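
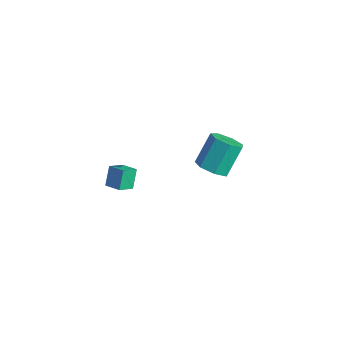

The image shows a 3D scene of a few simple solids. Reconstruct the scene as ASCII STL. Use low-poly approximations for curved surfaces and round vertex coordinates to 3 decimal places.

solid 
facet normal 0.111 -0.633 -0.766
outer loop
vertex 3.748 3.707 -2.324
vertex 3.317 3.095 -1.88
vertex 2.999 3.696 -2.423
endloop
endfacet
facet normal 0.072 0.773 -0.630
outer loop
vertex 3.748 3.707 -2.324
vertex 2.999 3.696 -2.423
vertex 3.554 4.816 -0.985
endloop
endfacet
facet normal 0.072 0.773 -0.630
outer loop
vertex 3.554 4.816 -0.985
vertex 2.999 3.696 -2.423
vertex 2.806 4.805 -1.084
endloop
endfacet
facet normal -0.111 0.635 0.765
outer loop
vertex 3.554 4.816 -0.985
vertex 2.806 4.805 -1.084
vertex 3.123 4.205 -0.54
endloop
endfacet
facet normal 0.110 -0.634 -0.766
outer loop
vertex 2.999 3.696 -2.423
vertex 3.317 3.095 -1.88
vertex 2.49 3.233 -2.113
endloop
endfacet
facet normal -0.730 0.471 -0.495
outer loop
vertex 2.999 3.696 -2.423
vertex 2.49 3.233 -2.113
vertex 2.806 4.805 -1.084
endloop
endfacet
facet normal -0.730 0.471 -0.495
outer loop
vertex 2.806 4.805 -1.084
vertex 2.49 3.233 -2.113
vertex 2.297 4.342 -0.774
endloop
endfacet
facet normal -0.111 0.635 0.765
outer loop
vertex 2.806 4.805 -1.084
vertex 2.297 4.342 -0.774
vertex 3.123 4.205 -0.54
endloop
endfacet
facet normal 0.110 -0.634 -0.765
outer loop
vertex 2.49 3.233 -2.113
vertex 3.317 3.095 -1.88
vertex 2.603 2.666 -1.627
endloop
endfacet
facet normal -0.983 -0.186 0.012
outer loop
vertex 2.49 3.233 -2.113
vertex 2.603 2.666 -1.627
vertex 2.297 4.342 -0.774
endloop
endfacet
facet normal -0.983 -0.186 0.012
outer loop
vertex 2.297 4.342 -0.774
vertex 2.603 2.666 -1.627
vertex 2.41 3.776 -0.288
endloop
endfacet
facet normal -0.111 0.634 0.765
outer loop
vertex 2.297 4.342 -0.774
vertex 2.41 3.776 -0.288
vertex 3.123 4.205 -0.54
endloop
endfacet
facet normal 0.110 -0.634 -0.765
outer loop
vertex 2.603 2.666 -1.627
vertex 3.317 3.095 -1.88
vertex 3.254 2.423 -1.332
endloop
endfacet
facet normal -0.494 -0.703 0.512
outer loop
vertex 2.603 2.666 -1.627
vertex 3.254 2.423 -1.332
vertex 2.41 3.776 -0.288
endloop
endfacet
facet normal -0.496 -0.703 0.510
outer loop
vertex 2.41 3.776 -0.288
vertex 3.254 2.423 -1.332
vertex 3.06 3.532 0.008
endloop
endfacet
facet normal -0.111 0.634 0.766
outer loop
vertex 2.41 3.776 -0.288
vertex 3.06 3.532 0.008
vertex 3.123 4.205 -0.54
endloop
endfacet
facet normal 0.111 -0.634 -0.765
outer loop
vertex 3.254 2.423 -1.332
vertex 3.317 3.095 -1.88
vertex 3.952 2.686 -1.449
endloop
endfacet
facet normal 0.365 -0.691 0.624
outer loop
vertex 3.254 2.423 -1.332
vertex 3.952 2.686 -1.449
vertex 3.06 3.532 0.008
endloop
endfacet
facet normal 0.365 -0.691 0.624
outer loop
vertex 3.06 3.532 0.008
vertex 3.952 2.686 -1.449
vertex 3.758 3.795 -0.109
endloop
endfacet
facet normal -0.110 0.634 0.766
outer loop
vertex 3.06 3.532 0.008
vertex 3.758 3.795 -0.109
vertex 3.123 4.205 -0.54
endloop
endfacet
facet normal 0.111 -0.634 -0.765
outer loop
vertex 3.952 2.686 -1.449
vertex 3.317 3.095 -1.88
vertex 4.171 3.257 -1.89
endloop
endfacet
facet normal 0.950 -0.158 0.268
outer loop
vertex 3.952 2.686 -1.449
vertex 4.171 3.257 -1.89
vertex 3.758 3.795 -0.109
endloop
endfacet
facet normal 0.950 -0.158 0.268
outer loop
vertex 3.758 3.795 -0.109
vertex 4.171 3.257 -1.89
vertex 3.978 4.367 -0.551
endloop
endfacet
facet normal -0.110 0.634 0.765
outer loop
vertex 3.758 3.795 -0.109
vertex 3.978 4.367 -0.551
vertex 3.123 4.205 -0.54
endloop
endfacet
facet normal 0.111 -0.634 -0.766
outer loop
vertex 4.171 3.257 -1.89
vertex 3.317 3.095 -1.88
vertex 3.748 3.707 -2.324
endloop
endfacet
facet normal 0.821 0.492 -0.290
outer loop
vertex 4.171 3.257 -1.89
vertex 3.748 3.707 -2.324
vertex 3.978 4.367 -0.551
endloop
endfacet
facet normal 0.820 0.494 -0.290
outer loop
vertex 3.978 4.367 -0.551
vertex 3.748 3.707 -2.324
vertex 3.554 4.816 -0.985
endloop
endfacet
facet normal -0.110 0.635 0.765
outer loop
vertex 3.978 4.367 -0.551
vertex 3.554 4.816 -0.985
vertex 3.123 4.205 -0.54
endloop
endfacet
facet normal -0.945 -0.179 -0.274
outer loop
vertex 2.585 -2.338 1.604
vertex 2.575 -1.57 1.136
vertex 2.922 -2.842 0.771
endloop
endfacet
facet normal 0.010 -0.854 0.521
outer loop
vertex 3.725 -2.69 1.004
vertex 2.585 -2.338 1.604
vertex 2.922 -2.842 0.771
endloop
endfacet
facet normal -0.945 -0.179 -0.274
outer loop
vertex 2.922 -2.842 0.771
vertex 2.575 -1.57 1.136
vertex 2.912 -2.074 0.303
endloop
endfacet
facet normal 0.327 -0.489 -0.809
outer loop
vertex 2.912 -2.074 0.303
vertex 3.725 -2.69 1.004
vertex 2.922 -2.842 0.771
endloop
endfacet
facet normal -0.327 0.489 0.809
outer loop
vertex 2.585 -2.338 1.604
vertex 3.378 -1.418 1.369
vertex 2.575 -1.57 1.136
endloop
endfacet
facet normal 0.010 -0.854 0.521
outer loop
vertex 3.388 -2.186 1.837
vertex 2.585 -2.338 1.604
vertex 3.725 -2.69 1.004
endloop
endfacet
facet normal -0.327 0.489 0.809
outer loop
vertex 3.388 -2.186 1.837
vertex 3.378 -1.418 1.369
vertex 2.585 -2.338 1.604
endloop
endfacet
facet normal -0.010 0.854 -0.521
outer loop
vertex 2.575 -1.57 1.136
vertex 3.378 -1.418 1.369
vertex 2.912 -2.074 0.303
endloop
endfacet
facet normal 0.327 -0.489 -0.809
outer loop
vertex 3.715 -1.922 0.536
vertex 3.725 -2.69 1.004
vertex 2.912 -2.074 0.303
endloop
endfacet
facet normal -0.010 0.854 -0.521
outer loop
vertex 2.912 -2.074 0.303
vertex 3.378 -1.418 1.369
vertex 3.715 -1.922 0.536
endloop
endfacet
facet normal 0.945 0.179 0.274
outer loop
vertex 3.715 -1.922 0.536
vertex 3.388 -2.186 1.837
vertex 3.725 -2.69 1.004
endloop
endfacet
facet normal 0.945 0.179 0.274
outer loop
vertex 3.378 -1.418 1.369
vertex 3.388 -2.186 1.837
vertex 3.715 -1.922 0.536
endloop
endfacet

endsolid


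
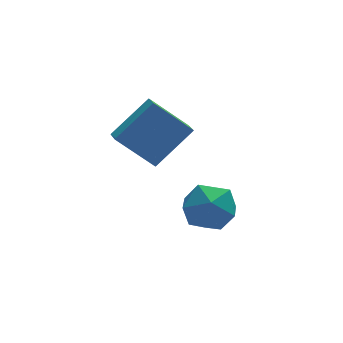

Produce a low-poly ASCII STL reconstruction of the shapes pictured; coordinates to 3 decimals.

solid 
facet normal -0.750 0.462 0.473
outer loop
vertex -0.814 3.43 -3.828
vertex -1.235 2.379 -3.468
vertex -0.45 2.966 -2.797
endloop
endfacet
facet normal -0.168 0.876 0.453
outer loop
vertex -0.814 3.43 -3.828
vertex -0.45 2.966 -2.797
vertex 0.332 3.491 -3.522
endloop
endfacet
facet normal 0.010 0.973 -0.230
outer loop
vertex -0.814 3.43 -3.828
vertex 0.332 3.491 -3.522
vertex 0.029 3.229 -4.641
endloop
endfacet
facet normal -0.462 0.621 -0.633
outer loop
vertex -0.814 3.43 -3.828
vertex 0.029 3.229 -4.641
vertex -0.939 2.542 -4.608
endloop
endfacet
facet normal -0.931 0.305 -0.198
outer loop
vertex -0.814 3.43 -3.828
vertex -0.939 2.542 -4.608
vertex -1.235 2.379 -3.468
endloop
endfacet
facet normal 0.365 0.522 0.771
outer loop
vertex 0.332 3.491 -3.522
vertex -0.45 2.966 -2.797
vertex 0.619 2.478 -2.972
endloop
endfacet
facet normal -0.577 -0.147 0.803
outer loop
vertex -0.45 2.966 -2.797
vertex -1.235 2.379 -3.468
vertex -0.349 1.791 -2.939
endloop
endfacet
facet normal -0.871 -0.401 -0.284
outer loop
vertex -1.235 2.379 -3.468
vertex -0.939 2.542 -4.608
vertex -0.652 1.529 -4.058
endloop
endfacet
facet normal -0.112 0.110 -0.988
outer loop
vertex -0.939 2.542 -4.608
vertex 0.029 3.229 -4.641
vertex 0.13 2.054 -4.783
endloop
endfacet
facet normal 0.652 0.680 -0.336
outer loop
vertex 0.029 3.229 -4.641
vertex 0.332 3.491 -3.522
vertex 0.915 2.641 -4.112
endloop
endfacet
facet normal 0.462 -0.621 0.633
outer loop
vertex 0.494 1.59 -3.752
vertex 0.619 2.478 -2.972
vertex -0.349 1.791 -2.939
endloop
endfacet
facet normal -0.010 -0.973 0.230
outer loop
vertex 0.494 1.59 -3.752
vertex -0.349 1.791 -2.939
vertex -0.652 1.529 -4.058
endloop
endfacet
facet normal 0.168 -0.876 -0.453
outer loop
vertex 0.494 1.59 -3.752
vertex -0.652 1.529 -4.058
vertex 0.13 2.054 -4.783
endloop
endfacet
facet normal 0.750 -0.462 -0.473
outer loop
vertex 0.494 1.59 -3.752
vertex 0.13 2.054 -4.783
vertex 0.915 2.641 -4.112
endloop
endfacet
facet normal 0.931 -0.305 0.198
outer loop
vertex 0.494 1.59 -3.752
vertex 0.915 2.641 -4.112
vertex 0.619 2.478 -2.972
endloop
endfacet
facet normal 0.112 -0.110 0.988
outer loop
vertex -0.349 1.791 -2.939
vertex 0.619 2.478 -2.972
vertex -0.45 2.966 -2.797
endloop
endfacet
facet normal -0.652 -0.680 0.336
outer loop
vertex -0.652 1.529 -4.058
vertex -0.349 1.791 -2.939
vertex -1.235 2.379 -3.468
endloop
endfacet
facet normal -0.365 -0.522 -0.771
outer loop
vertex 0.13 2.054 -4.783
vertex -0.652 1.529 -4.058
vertex -0.939 2.542 -4.608
endloop
endfacet
facet normal 0.577 0.147 -0.803
outer loop
vertex 0.915 2.641 -4.112
vertex 0.13 2.054 -4.783
vertex 0.029 3.229 -4.641
endloop
endfacet
facet normal 0.871 0.401 0.284
outer loop
vertex 0.619 2.478 -2.972
vertex 0.915 2.641 -4.112
vertex 0.332 3.491 -3.522
endloop
endfacet
facet normal -0.665 0.304 0.682
outer loop
vertex -1.814 3.998 1.296
vertex -1.749 4.775 1.013
vertex -3.381 3.631 -0.068
endloop
endfacet
facet normal -0.077 -0.937 0.341
outer loop
vertex -2.051 3.025 -1.433
vertex -1.814 3.998 1.296
vertex -3.381 3.631 -0.068
endloop
endfacet
facet normal -0.665 0.304 0.682
outer loop
vertex -3.381 3.631 -0.068
vertex -1.749 4.775 1.013
vertex -3.316 4.409 -0.351
endloop
endfacet
facet normal -0.743 -0.173 -0.647
outer loop
vertex -3.316 4.409 -0.351
vertex -2.051 3.025 -1.433
vertex -3.381 3.631 -0.068
endloop
endfacet
facet normal 0.743 0.173 0.647
outer loop
vertex -1.814 3.998 1.296
vertex -0.419 4.169 -0.352
vertex -1.749 4.775 1.013
endloop
endfacet
facet normal -0.078 -0.937 0.341
outer loop
vertex -0.484 3.391 -0.069
vertex -1.814 3.998 1.296
vertex -2.051 3.025 -1.433
endloop
endfacet
facet normal 0.743 0.173 0.647
outer loop
vertex -0.484 3.391 -0.069
vertex -0.419 4.169 -0.352
vertex -1.814 3.998 1.296
endloop
endfacet
facet normal 0.078 0.937 -0.340
outer loop
vertex -1.749 4.775 1.013
vertex -0.419 4.169 -0.352
vertex -3.316 4.409 -0.351
endloop
endfacet
facet normal -0.743 -0.173 -0.647
outer loop
vertex -1.986 3.802 -1.716
vertex -2.051 3.025 -1.433
vertex -3.316 4.409 -0.351
endloop
endfacet
facet normal 0.077 0.937 -0.341
outer loop
vertex -3.316 4.409 -0.351
vertex -0.419 4.169 -0.352
vertex -1.986 3.802 -1.716
endloop
endfacet
facet normal 0.665 -0.304 -0.682
outer loop
vertex -1.986 3.802 -1.716
vertex -0.484 3.391 -0.069
vertex -2.051 3.025 -1.433
endloop
endfacet
facet normal 0.665 -0.304 -0.682
outer loop
vertex -0.419 4.169 -0.352
vertex -0.484 3.391 -0.069
vertex -1.986 3.802 -1.716
endloop
endfacet

endsolid


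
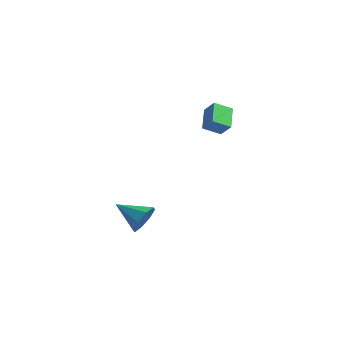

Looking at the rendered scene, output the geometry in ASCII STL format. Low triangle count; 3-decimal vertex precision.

solid 
facet normal -0.675 0.022 -0.738
outer loop
vertex 1.842 1.628 3.026
vertex 1.059 2.749 3.776
vertex 2.486 2.455 2.462
endloop
endfacet
facet normal 0.502 -0.719 -0.481
outer loop
vertex 3.201 2.431 3.244
vertex 1.842 1.628 3.026
vertex 2.486 2.455 2.462
endloop
endfacet
facet normal -0.675 0.022 -0.738
outer loop
vertex 2.486 2.455 2.462
vertex 1.059 2.749 3.776
vertex 1.703 3.576 3.212
endloop
endfacet
facet normal 0.541 0.695 -0.474
outer loop
vertex 1.703 3.576 3.212
vertex 3.201 2.431 3.244
vertex 2.486 2.455 2.462
endloop
endfacet
facet normal -0.541 -0.695 0.474
outer loop
vertex 1.842 1.628 3.026
vertex 1.774 2.725 4.558
vertex 1.059 2.749 3.776
endloop
endfacet
facet normal 0.502 -0.719 -0.481
outer loop
vertex 2.557 1.604 3.808
vertex 1.842 1.628 3.026
vertex 3.201 2.431 3.244
endloop
endfacet
facet normal -0.541 -0.695 0.474
outer loop
vertex 2.557 1.604 3.808
vertex 1.774 2.725 4.558
vertex 1.842 1.628 3.026
endloop
endfacet
facet normal -0.502 0.719 0.481
outer loop
vertex 1.059 2.749 3.776
vertex 1.774 2.725 4.558
vertex 1.703 3.576 3.212
endloop
endfacet
facet normal 0.541 0.695 -0.474
outer loop
vertex 2.418 3.552 3.994
vertex 3.201 2.431 3.244
vertex 1.703 3.576 3.212
endloop
endfacet
facet normal -0.502 0.719 0.481
outer loop
vertex 1.703 3.576 3.212
vertex 1.774 2.725 4.558
vertex 2.418 3.552 3.994
endloop
endfacet
facet normal 0.675 -0.022 0.738
outer loop
vertex 2.418 3.552 3.994
vertex 2.557 1.604 3.808
vertex 3.201 2.431 3.244
endloop
endfacet
facet normal 0.675 -0.022 0.738
outer loop
vertex 1.774 2.725 4.558
vertex 2.557 1.604 3.808
vertex 2.418 3.552 3.994
endloop
endfacet
facet normal 0.896 0.199 -0.396
outer loop
vertex 0.191 -0.55 -2.879
vertex -0.101 -1.016 -3.774
vertex -0.151 -0.038 -3.396
endloop
endfacet
facet normal -0.290 0.577 0.763
outer loop
vertex 0.191 -0.55 -2.879
vertex -0.151 -0.038 -3.396
vertex -1.839 -1.404 -3.006
endloop
endfacet
facet normal 0.896 0.199 -0.397
outer loop
vertex -0.151 -0.038 -3.396
vertex -0.101 -1.016 -3.774
vertex -0.464 -0.099 -4.133
endloop
endfacet
facet normal -0.592 0.784 0.186
outer loop
vertex -0.151 -0.038 -3.396
vertex -0.464 -0.099 -4.133
vertex -1.839 -1.404 -3.006
endloop
endfacet
facet normal 0.897 0.200 -0.395
outer loop
vertex -0.464 -0.099 -4.133
vertex -0.101 -1.016 -3.774
vertex -0.563 -0.697 -4.661
endloop
endfacet
facet normal -0.782 0.480 -0.398
outer loop
vertex -0.464 -0.099 -4.133
vertex -0.563 -0.697 -4.661
vertex -1.839 -1.404 -3.006
endloop
endfacet
facet normal 0.897 0.199 -0.395
outer loop
vertex -0.563 -0.697 -4.661
vertex -0.101 -1.016 -3.774
vertex -0.392 -1.482 -4.669
endloop
endfacet
facet normal -0.749 -0.157 -0.644
outer loop
vertex -0.563 -0.697 -4.661
vertex -0.392 -1.482 -4.669
vertex -1.839 -1.404 -3.006
endloop
endfacet
facet normal 0.897 0.200 -0.395
outer loop
vertex -0.392 -1.482 -4.669
vertex -0.101 -1.016 -3.774
vertex -0.05 -1.994 -4.152
endloop
endfacet
facet normal -0.512 -0.755 -0.410
outer loop
vertex -0.392 -1.482 -4.669
vertex -0.05 -1.994 -4.152
vertex -1.839 -1.404 -3.006
endloop
endfacet
facet normal 0.896 0.200 -0.397
outer loop
vertex -0.05 -1.994 -4.152
vertex -0.101 -1.016 -3.774
vertex 0.263 -1.934 -3.415
endloop
endfacet
facet normal -0.210 -0.963 0.168
outer loop
vertex -0.05 -1.994 -4.152
vertex 0.263 -1.934 -3.415
vertex -1.839 -1.404 -3.006
endloop
endfacet
facet normal 0.896 0.201 -0.396
outer loop
vertex 0.263 -1.934 -3.415
vertex -0.101 -1.016 -3.774
vertex 0.362 -1.335 -2.887
endloop
endfacet
facet normal -0.020 -0.659 0.752
outer loop
vertex 0.263 -1.934 -3.415
vertex 0.362 -1.335 -2.887
vertex -1.839 -1.404 -3.006
endloop
endfacet
facet normal 0.896 0.199 -0.396
outer loop
vertex 0.362 -1.335 -2.887
vertex -0.101 -1.016 -3.774
vertex 0.191 -0.55 -2.879
endloop
endfacet
facet normal -0.053 -0.022 0.998
outer loop
vertex 0.362 -1.335 -2.887
vertex 0.191 -0.55 -2.879
vertex -1.839 -1.404 -3.006
endloop
endfacet

endsolid


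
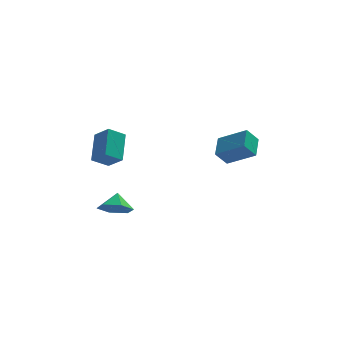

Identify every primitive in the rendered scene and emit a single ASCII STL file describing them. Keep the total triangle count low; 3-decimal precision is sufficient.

solid 
facet normal -0.632 0.515 -0.580
outer loop
vertex -3.396 -0.437 0.112
vertex -2.546 -0.044 -0.465
vertex -3.513 -1.894 -1.054
endloop
endfacet
facet normal -0.773 -0.357 0.524
outer loop
vertex -2.774 -2.496 -0.375
vertex -3.396 -0.437 0.112
vertex -3.513 -1.894 -1.054
endloop
endfacet
facet normal -0.631 0.515 -0.580
outer loop
vertex -3.513 -1.894 -1.054
vertex -2.546 -0.044 -0.465
vertex -2.662 -1.501 -1.631
endloop
endfacet
facet normal -0.062 -0.780 -0.623
outer loop
vertex -2.662 -1.501 -1.631
vertex -2.774 -2.496 -0.375
vertex -3.513 -1.894 -1.054
endloop
endfacet
facet normal 0.063 0.780 0.623
outer loop
vertex -3.396 -0.437 0.112
vertex -1.807 -0.646 0.214
vertex -2.546 -0.044 -0.465
endloop
endfacet
facet normal -0.773 -0.357 0.524
outer loop
vertex -2.658 -1.039 0.791
vertex -3.396 -0.437 0.112
vertex -2.774 -2.496 -0.375
endloop
endfacet
facet normal 0.063 0.780 0.623
outer loop
vertex -2.658 -1.039 0.791
vertex -1.807 -0.646 0.214
vertex -3.396 -0.437 0.112
endloop
endfacet
facet normal 0.773 0.358 -0.524
outer loop
vertex -2.546 -0.044 -0.465
vertex -1.807 -0.646 0.214
vertex -2.662 -1.501 -1.631
endloop
endfacet
facet normal -0.063 -0.780 -0.623
outer loop
vertex -1.924 -2.103 -0.952
vertex -2.774 -2.496 -0.375
vertex -2.662 -1.501 -1.631
endloop
endfacet
facet normal 0.773 0.357 -0.524
outer loop
vertex -2.662 -1.501 -1.631
vertex -1.807 -0.646 0.214
vertex -1.924 -2.103 -0.952
endloop
endfacet
facet normal 0.632 -0.514 0.580
outer loop
vertex -1.924 -2.103 -0.952
vertex -2.658 -1.039 0.791
vertex -2.774 -2.496 -0.375
endloop
endfacet
facet normal 0.631 -0.515 0.580
outer loop
vertex -1.807 -0.646 0.214
vertex -2.658 -1.039 0.791
vertex -1.924 -2.103 -0.952
endloop
endfacet
facet normal -0.584 -0.293 0.757
outer loop
vertex 4.419 0.529 0.033
vertex 2.95 1.173 -0.85
vertex 4.245 -0.707 -0.58
endloop
endfacet
facet normal 0.802 -0.352 0.482
outer loop
vertex 4.87 -0.393 -1.39
vertex 4.419 0.529 0.033
vertex 4.245 -0.707 -0.58
endloop
endfacet
facet normal -0.584 -0.293 0.757
outer loop
vertex 4.245 -0.707 -0.58
vertex 2.95 1.173 -0.85
vertex 2.777 -0.063 -1.462
endloop
endfacet
facet normal -0.125 -0.889 -0.441
outer loop
vertex 2.777 -0.063 -1.462
vertex 4.87 -0.393 -1.39
vertex 4.245 -0.707 -0.58
endloop
endfacet
facet normal 0.125 0.889 0.441
outer loop
vertex 4.419 0.529 0.033
vertex 3.575 1.487 -1.66
vertex 2.95 1.173 -0.85
endloop
endfacet
facet normal 0.803 -0.351 0.482
outer loop
vertex 5.043 0.843 -0.778
vertex 4.419 0.529 0.033
vertex 4.87 -0.393 -1.39
endloop
endfacet
facet normal 0.125 0.889 0.441
outer loop
vertex 5.043 0.843 -0.778
vertex 3.575 1.487 -1.66
vertex 4.419 0.529 0.033
endloop
endfacet
facet normal -0.802 0.351 -0.483
outer loop
vertex 2.95 1.173 -0.85
vertex 3.575 1.487 -1.66
vertex 2.777 -0.063 -1.462
endloop
endfacet
facet normal -0.125 -0.889 -0.440
outer loop
vertex 3.401 0.251 -2.273
vertex 4.87 -0.393 -1.39
vertex 2.777 -0.063 -1.462
endloop
endfacet
facet normal -0.803 0.352 -0.481
outer loop
vertex 2.777 -0.063 -1.462
vertex 3.575 1.487 -1.66
vertex 3.401 0.251 -2.273
endloop
endfacet
facet normal 0.584 0.293 -0.757
outer loop
vertex 3.401 0.251 -2.273
vertex 5.043 0.843 -0.778
vertex 4.87 -0.393 -1.39
endloop
endfacet
facet normal 0.584 0.293 -0.757
outer loop
vertex 3.575 1.487 -1.66
vertex 5.043 0.843 -0.778
vertex 3.401 0.251 -2.273
endloop
endfacet
facet normal -0.095 -0.681 -0.726
outer loop
vertex -1.68 -2.579 -4.51
vertex -2.291 -3.078 -3.962
vertex -2.622 -2.4 -4.555
endloop
endfacet
facet normal 0.190 0.977 -0.101
outer loop
vertex -1.68 -2.579 -4.51
vertex -2.622 -2.4 -4.555
vertex -2.189 -2.342 -3.178
endloop
endfacet
facet normal -0.094 -0.681 -0.726
outer loop
vertex -2.622 -2.4 -4.555
vertex -2.291 -3.078 -3.962
vertex -3.233 -2.899 -4.008
endloop
endfacet
facet normal -0.549 0.824 0.138
outer loop
vertex -2.622 -2.4 -4.555
vertex -3.233 -2.899 -4.008
vertex -2.189 -2.342 -3.178
endloop
endfacet
facet normal -0.094 -0.682 -0.726
outer loop
vertex -3.233 -2.899 -4.008
vertex -2.291 -3.078 -3.962
vertex -2.902 -3.577 -3.414
endloop
endfacet
facet normal -0.683 0.264 0.682
outer loop
vertex -3.233 -2.899 -4.008
vertex -2.902 -3.577 -3.414
vertex -2.189 -2.342 -3.178
endloop
endfacet
facet normal -0.095 -0.681 -0.726
outer loop
vertex -2.902 -3.577 -3.414
vertex -2.291 -3.078 -3.962
vertex -1.96 -3.756 -3.369
endloop
endfacet
facet normal -0.075 -0.145 0.987
outer loop
vertex -2.902 -3.577 -3.414
vertex -1.96 -3.756 -3.369
vertex -2.189 -2.342 -3.178
endloop
endfacet
facet normal -0.094 -0.681 -0.726
outer loop
vertex -1.96 -3.756 -3.369
vertex -2.291 -3.078 -3.962
vertex -1.349 -3.257 -3.916
endloop
endfacet
facet normal 0.664 0.007 0.748
outer loop
vertex -1.96 -3.756 -3.369
vertex -1.349 -3.257 -3.916
vertex -2.189 -2.342 -3.178
endloop
endfacet
facet normal -0.094 -0.682 -0.726
outer loop
vertex -1.349 -3.257 -3.916
vertex -2.291 -3.078 -3.962
vertex -1.68 -2.579 -4.51
endloop
endfacet
facet normal 0.798 0.568 0.204
outer loop
vertex -1.349 -3.257 -3.916
vertex -1.68 -2.579 -4.51
vertex -2.189 -2.342 -3.178
endloop
endfacet

endsolid


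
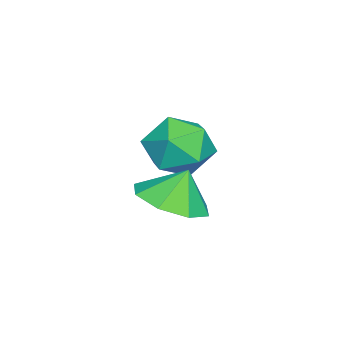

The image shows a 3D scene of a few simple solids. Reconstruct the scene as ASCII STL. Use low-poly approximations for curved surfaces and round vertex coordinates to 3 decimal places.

solid 
facet normal 0.262 -0.325 -0.909
outer loop
vertex 4.036 -2.381 -3.21
vertex 3.075 -2.378 -3.488
vertex 3.82 -1.711 -3.512
endloop
endfacet
facet normal 0.512 0.485 0.709
outer loop
vertex 4.036 -2.381 -3.21
vertex 3.82 -1.711 -3.512
vertex 2.805 -2.042 -2.552
endloop
endfacet
facet normal 0.262 -0.325 -0.909
outer loop
vertex 3.82 -1.711 -3.512
vertex 3.075 -2.378 -3.488
vertex 3.168 -1.432 -3.8
endloop
endfacet
facet normal 0.163 0.867 0.471
outer loop
vertex 3.82 -1.711 -3.512
vertex 3.168 -1.432 -3.8
vertex 2.805 -2.042 -2.552
endloop
endfacet
facet normal 0.262 -0.325 -0.909
outer loop
vertex 3.168 -1.432 -3.8
vertex 3.075 -2.378 -3.488
vertex 2.462 -1.707 -3.905
endloop
endfacet
facet normal -0.385 0.868 0.313
outer loop
vertex 3.168 -1.432 -3.8
vertex 2.462 -1.707 -3.905
vertex 2.805 -2.042 -2.552
endloop
endfacet
facet normal 0.262 -0.325 -0.909
outer loop
vertex 2.462 -1.707 -3.905
vertex 3.075 -2.378 -3.488
vertex 2.115 -2.375 -3.766
endloop
endfacet
facet normal -0.809 0.488 0.326
outer loop
vertex 2.462 -1.707 -3.905
vertex 2.115 -2.375 -3.766
vertex 2.805 -2.042 -2.552
endloop
endfacet
facet normal 0.262 -0.326 -0.908
outer loop
vertex 2.115 -2.375 -3.766
vertex 3.075 -2.378 -3.488
vertex 2.33 -3.044 -3.464
endloop
endfacet
facet normal -0.862 -0.050 0.504
outer loop
vertex 2.115 -2.375 -3.766
vertex 2.33 -3.044 -3.464
vertex 2.805 -2.042 -2.552
endloop
endfacet
facet normal 0.262 -0.326 -0.908
outer loop
vertex 2.33 -3.044 -3.464
vertex 3.075 -2.378 -3.488
vertex 2.982 -3.323 -3.176
endloop
endfacet
facet normal -0.513 -0.432 0.742
outer loop
vertex 2.33 -3.044 -3.464
vertex 2.982 -3.323 -3.176
vertex 2.805 -2.042 -2.552
endloop
endfacet
facet normal 0.263 -0.326 -0.908
outer loop
vertex 2.982 -3.323 -3.176
vertex 3.075 -2.378 -3.488
vertex 3.688 -3.048 -3.07
endloop
endfacet
facet normal 0.034 -0.434 0.900
outer loop
vertex 2.982 -3.323 -3.176
vertex 3.688 -3.048 -3.07
vertex 2.805 -2.042 -2.552
endloop
endfacet
facet normal 0.262 -0.327 -0.908
outer loop
vertex 3.688 -3.048 -3.07
vertex 3.075 -2.378 -3.488
vertex 4.036 -2.381 -3.21
endloop
endfacet
facet normal 0.459 -0.053 0.887
outer loop
vertex 3.688 -3.048 -3.07
vertex 4.036 -2.381 -3.21
vertex 2.805 -2.042 -2.552
endloop
endfacet
facet normal -0.528 0.758 0.384
outer loop
vertex 0.557 -2.022 -3.161
vertex 0.056 -2.67 -2.571
vertex 0.909 -2.243 -2.241
endloop
endfacet
facet normal 0.123 0.975 0.187
outer loop
vertex 0.557 -2.022 -3.161
vertex 0.909 -2.243 -2.241
vertex 1.545 -2.174 -3.021
endloop
endfacet
facet normal 0.201 0.837 -0.509
outer loop
vertex 0.557 -2.022 -3.161
vertex 1.545 -2.174 -3.021
vertex 1.086 -2.558 -3.833
endloop
endfacet
facet normal -0.402 0.535 -0.743
outer loop
vertex 0.557 -2.022 -3.161
vertex 1.086 -2.558 -3.833
vertex 0.165 -2.865 -3.555
endloop
endfacet
facet normal -0.853 0.486 -0.191
outer loop
vertex 0.557 -2.022 -3.161
vertex 0.165 -2.865 -3.555
vertex 0.056 -2.67 -2.571
endloop
endfacet
facet normal 0.603 0.585 0.543
outer loop
vertex 1.545 -2.174 -3.021
vertex 0.909 -2.243 -2.241
vertex 1.655 -2.915 -2.345
endloop
endfacet
facet normal -0.450 0.234 0.862
outer loop
vertex 0.909 -2.243 -2.241
vertex 0.056 -2.67 -2.571
vertex 0.734 -3.222 -2.067
endloop
endfacet
facet normal -0.976 -0.206 -0.067
outer loop
vertex 0.056 -2.67 -2.571
vertex 0.165 -2.865 -3.555
vertex 0.275 -3.606 -2.879
endloop
endfacet
facet normal -0.248 -0.126 -0.961
outer loop
vertex 0.165 -2.865 -3.555
vertex 1.086 -2.558 -3.833
vertex 0.911 -3.537 -3.659
endloop
endfacet
facet normal 0.728 0.362 -0.583
outer loop
vertex 1.086 -2.558 -3.833
vertex 1.545 -2.174 -3.021
vertex 1.764 -3.11 -3.329
endloop
endfacet
facet normal 0.402 -0.535 0.743
outer loop
vertex 1.263 -3.758 -2.739
vertex 1.655 -2.915 -2.345
vertex 0.734 -3.222 -2.067
endloop
endfacet
facet normal -0.201 -0.837 0.509
outer loop
vertex 1.263 -3.758 -2.739
vertex 0.734 -3.222 -2.067
vertex 0.275 -3.606 -2.879
endloop
endfacet
facet normal -0.123 -0.975 -0.187
outer loop
vertex 1.263 -3.758 -2.739
vertex 0.275 -3.606 -2.879
vertex 0.911 -3.537 -3.659
endloop
endfacet
facet normal 0.528 -0.758 -0.384
outer loop
vertex 1.263 -3.758 -2.739
vertex 0.911 -3.537 -3.659
vertex 1.764 -3.11 -3.329
endloop
endfacet
facet normal 0.853 -0.486 0.191
outer loop
vertex 1.263 -3.758 -2.739
vertex 1.764 -3.11 -3.329
vertex 1.655 -2.915 -2.345
endloop
endfacet
facet normal 0.248 0.126 0.961
outer loop
vertex 0.734 -3.222 -2.067
vertex 1.655 -2.915 -2.345
vertex 0.909 -2.243 -2.241
endloop
endfacet
facet normal -0.728 -0.362 0.583
outer loop
vertex 0.275 -3.606 -2.879
vertex 0.734 -3.222 -2.067
vertex 0.056 -2.67 -2.571
endloop
endfacet
facet normal -0.603 -0.585 -0.543
outer loop
vertex 0.911 -3.537 -3.659
vertex 0.275 -3.606 -2.879
vertex 0.165 -2.865 -3.555
endloop
endfacet
facet normal 0.450 -0.234 -0.862
outer loop
vertex 1.764 -3.11 -3.329
vertex 0.911 -3.537 -3.659
vertex 1.086 -2.558 -3.833
endloop
endfacet
facet normal 0.976 0.206 0.067
outer loop
vertex 1.655 -2.915 -2.345
vertex 1.764 -3.11 -3.329
vertex 1.545 -2.174 -3.021
endloop
endfacet

endsolid


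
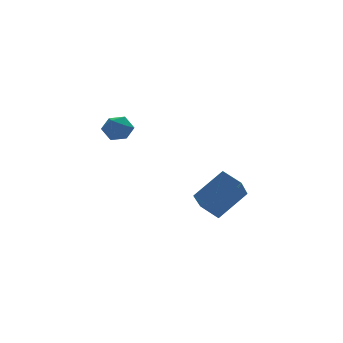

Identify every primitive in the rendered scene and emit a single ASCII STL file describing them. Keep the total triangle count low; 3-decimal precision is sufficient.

solid 
facet normal -0.898 -0.328 0.293
outer loop
vertex -3.829 2.161 3.146
vertex -3.601 1.456 3.056
vertex -3.511 1.797 3.714
endloop
endfacet
facet normal -0.740 0.296 0.604
outer loop
vertex -3.829 2.161 3.146
vertex -3.511 1.797 3.714
vertex -3.334 2.51 3.582
endloop
endfacet
facet normal -0.626 0.775 0.090
outer loop
vertex -3.829 2.161 3.146
vertex -3.334 2.51 3.582
vertex -3.315 2.611 2.843
endloop
endfacet
facet normal -0.712 0.450 -0.539
outer loop
vertex -3.829 2.161 3.146
vertex -3.315 2.611 2.843
vertex -3.48 1.959 2.517
endloop
endfacet
facet normal -0.880 -0.232 -0.414
outer loop
vertex -3.829 2.161 3.146
vertex -3.48 1.959 2.517
vertex -3.601 1.456 3.056
endloop
endfacet
facet normal -0.134 0.212 0.968
outer loop
vertex -3.334 2.51 3.582
vertex -3.511 1.797 3.714
vertex -2.8 2.021 3.763
endloop
endfacet
facet normal -0.388 -0.796 0.465
outer loop
vertex -3.511 1.797 3.714
vertex -3.601 1.456 3.056
vertex -2.965 1.369 3.437
endloop
endfacet
facet normal -0.357 -0.641 -0.679
outer loop
vertex -3.601 1.456 3.056
vertex -3.48 1.959 2.517
vertex -2.946 1.47 2.698
endloop
endfacet
facet normal -0.085 0.463 -0.882
outer loop
vertex -3.48 1.959 2.517
vertex -3.315 2.611 2.843
vertex -2.769 2.183 2.566
endloop
endfacet
facet normal 0.054 0.989 0.137
outer loop
vertex -3.315 2.611 2.843
vertex -3.334 2.51 3.582
vertex -2.679 2.524 3.224
endloop
endfacet
facet normal 0.712 -0.450 0.539
outer loop
vertex -2.451 1.819 3.134
vertex -2.8 2.021 3.763
vertex -2.965 1.369 3.437
endloop
endfacet
facet normal 0.626 -0.775 -0.090
outer loop
vertex -2.451 1.819 3.134
vertex -2.965 1.369 3.437
vertex -2.946 1.47 2.698
endloop
endfacet
facet normal 0.740 -0.296 -0.604
outer loop
vertex -2.451 1.819 3.134
vertex -2.946 1.47 2.698
vertex -2.769 2.183 2.566
endloop
endfacet
facet normal 0.898 0.328 -0.293
outer loop
vertex -2.451 1.819 3.134
vertex -2.769 2.183 2.566
vertex -2.679 2.524 3.224
endloop
endfacet
facet normal 0.880 0.232 0.414
outer loop
vertex -2.451 1.819 3.134
vertex -2.679 2.524 3.224
vertex -2.8 2.021 3.763
endloop
endfacet
facet normal 0.085 -0.463 0.882
outer loop
vertex -2.965 1.369 3.437
vertex -2.8 2.021 3.763
vertex -3.511 1.797 3.714
endloop
endfacet
facet normal -0.054 -0.989 -0.137
outer loop
vertex -2.946 1.47 2.698
vertex -2.965 1.369 3.437
vertex -3.601 1.456 3.056
endloop
endfacet
facet normal 0.134 -0.212 -0.968
outer loop
vertex -2.769 2.183 2.566
vertex -2.946 1.47 2.698
vertex -3.48 1.959 2.517
endloop
endfacet
facet normal 0.388 0.796 -0.465
outer loop
vertex -2.679 2.524 3.224
vertex -2.769 2.183 2.566
vertex -3.315 2.611 2.843
endloop
endfacet
facet normal 0.357 0.641 0.679
outer loop
vertex -2.8 2.021 3.763
vertex -2.679 2.524 3.224
vertex -3.334 2.51 3.582
endloop
endfacet
facet normal -0.450 -0.610 0.652
outer loop
vertex 2.664 1.973 -0.969
vertex 2.161 2.861 -0.485
vertex 1.163 1.783 -2.183
endloop
endfacet
facet normal 0.446 -0.786 -0.429
outer loop
vertex 1.999 2.919 -3.395
vertex 2.664 1.973 -0.969
vertex 1.163 1.783 -2.183
endloop
endfacet
facet normal -0.450 -0.611 0.652
outer loop
vertex 1.163 1.783 -2.183
vertex 2.161 2.861 -0.485
vertex 0.659 2.672 -1.698
endloop
endfacet
facet normal -0.774 -0.098 -0.625
outer loop
vertex 0.659 2.672 -1.698
vertex 1.999 2.919 -3.395
vertex 1.163 1.783 -2.183
endloop
endfacet
facet normal 0.774 0.098 0.625
outer loop
vertex 2.664 1.973 -0.969
vertex 2.997 3.997 -1.697
vertex 2.161 2.861 -0.485
endloop
endfacet
facet normal 0.445 -0.786 -0.429
outer loop
vertex 3.501 3.108 -2.182
vertex 2.664 1.973 -0.969
vertex 1.999 2.919 -3.395
endloop
endfacet
facet normal 0.774 0.098 0.625
outer loop
vertex 3.501 3.108 -2.182
vertex 2.997 3.997 -1.697
vertex 2.664 1.973 -0.969
endloop
endfacet
facet normal -0.445 0.786 0.429
outer loop
vertex 2.161 2.861 -0.485
vertex 2.997 3.997 -1.697
vertex 0.659 2.672 -1.698
endloop
endfacet
facet normal -0.774 -0.098 -0.625
outer loop
vertex 1.496 3.807 -2.911
vertex 1.999 2.919 -3.395
vertex 0.659 2.672 -1.698
endloop
endfacet
facet normal -0.446 0.786 0.428
outer loop
vertex 0.659 2.672 -1.698
vertex 2.997 3.997 -1.697
vertex 1.496 3.807 -2.911
endloop
endfacet
facet normal 0.450 0.610 -0.652
outer loop
vertex 1.496 3.807 -2.911
vertex 3.501 3.108 -2.182
vertex 1.999 2.919 -3.395
endloop
endfacet
facet normal 0.450 0.611 -0.652
outer loop
vertex 2.997 3.997 -1.697
vertex 3.501 3.108 -2.182
vertex 1.496 3.807 -2.911
endloop
endfacet

endsolid


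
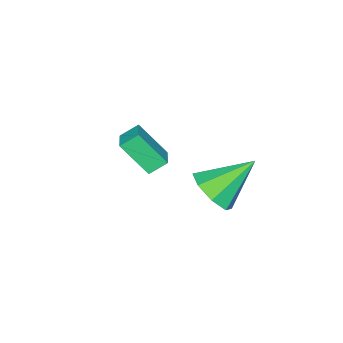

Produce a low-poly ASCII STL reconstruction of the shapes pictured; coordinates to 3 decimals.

solid 
facet normal -0.743 -0.605 -0.285
outer loop
vertex 2.29 -5.016 1.518
vertex 1.698 -4.543 2.058
vertex 1.911 -3.888 0.114
endloop
endfacet
facet normal 0.636 -0.508 -0.580
outer loop
vertex 2.662 -3.277 0.402
vertex 2.29 -5.016 1.518
vertex 1.911 -3.888 0.114
endloop
endfacet
facet normal -0.743 -0.605 -0.285
outer loop
vertex 1.911 -3.888 0.114
vertex 1.698 -4.543 2.058
vertex 1.319 -3.415 0.654
endloop
endfacet
facet normal -0.206 0.613 -0.763
outer loop
vertex 1.319 -3.415 0.654
vertex 2.662 -3.277 0.402
vertex 1.911 -3.888 0.114
endloop
endfacet
facet normal 0.206 -0.613 0.763
outer loop
vertex 2.29 -5.016 1.518
vertex 2.449 -3.932 2.346
vertex 1.698 -4.543 2.058
endloop
endfacet
facet normal 0.636 -0.508 -0.580
outer loop
vertex 3.041 -4.405 1.806
vertex 2.29 -5.016 1.518
vertex 2.662 -3.277 0.402
endloop
endfacet
facet normal 0.206 -0.613 0.763
outer loop
vertex 3.041 -4.405 1.806
vertex 2.449 -3.932 2.346
vertex 2.29 -5.016 1.518
endloop
endfacet
facet normal -0.636 0.508 0.580
outer loop
vertex 1.698 -4.543 2.058
vertex 2.449 -3.932 2.346
vertex 1.319 -3.415 0.654
endloop
endfacet
facet normal -0.206 0.613 -0.763
outer loop
vertex 2.07 -2.804 0.942
vertex 2.662 -3.277 0.402
vertex 1.319 -3.415 0.654
endloop
endfacet
facet normal -0.636 0.508 0.580
outer loop
vertex 1.319 -3.415 0.654
vertex 2.449 -3.932 2.346
vertex 2.07 -2.804 0.942
endloop
endfacet
facet normal 0.743 0.605 0.285
outer loop
vertex 2.07 -2.804 0.942
vertex 3.041 -4.405 1.806
vertex 2.662 -3.277 0.402
endloop
endfacet
facet normal 0.743 0.605 0.285
outer loop
vertex 2.449 -3.932 2.346
vertex 3.041 -4.405 1.806
vertex 2.07 -2.804 0.942
endloop
endfacet
facet normal 0.655 -0.429 -0.622
outer loop
vertex 4.141 0.223 3.08
vertex 3.457 0.373 2.257
vertex 4.256 0.948 2.701
endloop
endfacet
facet normal 0.395 0.376 0.838
outer loop
vertex 4.141 0.223 3.08
vertex 4.256 0.948 2.701
vertex 2.063 1.287 3.583
endloop
endfacet
facet normal 0.655 -0.430 -0.622
outer loop
vertex 4.256 0.948 2.701
vertex 3.457 0.373 2.257
vertex 3.904 1.336 2.062
endloop
endfacet
facet normal 0.288 0.881 0.376
outer loop
vertex 4.256 0.948 2.701
vertex 3.904 1.336 2.062
vertex 2.063 1.287 3.583
endloop
endfacet
facet normal 0.654 -0.430 -0.622
outer loop
vertex 3.904 1.336 2.062
vertex 3.457 0.373 2.257
vertex 3.29 1.16 1.538
endloop
endfacet
facet normal -0.151 0.977 -0.151
outer loop
vertex 3.904 1.336 2.062
vertex 3.29 1.16 1.538
vertex 2.063 1.287 3.583
endloop
endfacet
facet normal 0.654 -0.430 -0.622
outer loop
vertex 3.29 1.16 1.538
vertex 3.457 0.373 2.257
vertex 2.774 0.523 1.435
endloop
endfacet
facet normal -0.664 0.608 -0.436
outer loop
vertex 3.29 1.16 1.538
vertex 2.774 0.523 1.435
vertex 2.063 1.287 3.583
endloop
endfacet
facet normal 0.655 -0.429 -0.622
outer loop
vertex 2.774 0.523 1.435
vertex 3.457 0.373 2.257
vertex 2.658 -0.203 1.814
endloop
endfacet
facet normal -0.950 -0.010 -0.311
outer loop
vertex 2.774 0.523 1.435
vertex 2.658 -0.203 1.814
vertex 2.063 1.287 3.583
endloop
endfacet
facet normal 0.655 -0.430 -0.622
outer loop
vertex 2.658 -0.203 1.814
vertex 3.457 0.373 2.257
vertex 3.01 -0.591 2.453
endloop
endfacet
facet normal -0.843 -0.516 0.151
outer loop
vertex 2.658 -0.203 1.814
vertex 3.01 -0.591 2.453
vertex 2.063 1.287 3.583
endloop
endfacet
facet normal 0.654 -0.430 -0.623
outer loop
vertex 3.01 -0.591 2.453
vertex 3.457 0.373 2.257
vertex 3.625 -0.415 2.977
endloop
endfacet
facet normal -0.404 -0.613 0.680
outer loop
vertex 3.01 -0.591 2.453
vertex 3.625 -0.415 2.977
vertex 2.063 1.287 3.583
endloop
endfacet
facet normal 0.655 -0.429 -0.622
outer loop
vertex 3.625 -0.415 2.977
vertex 3.457 0.373 2.257
vertex 4.141 0.223 3.08
endloop
endfacet
facet normal 0.109 -0.243 0.964
outer loop
vertex 3.625 -0.415 2.977
vertex 4.141 0.223 3.08
vertex 2.063 1.287 3.583
endloop
endfacet

endsolid


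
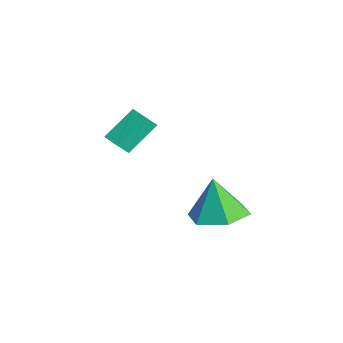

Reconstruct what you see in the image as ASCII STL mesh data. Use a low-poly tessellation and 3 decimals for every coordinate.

solid 
facet normal 0.191 -0.735 -0.650
outer loop
vertex -0.198 0.019 2.957
vertex -0.73 -0.23 3.082
vertex -0.684 0.173 2.64
endloop
endfacet
facet normal 0.555 0.628 -0.546
outer loop
vertex -0.198 0.019 2.957
vertex -0.684 0.173 2.64
vertex -0.479 1.099 3.913
endloop
endfacet
facet normal 0.555 0.628 -0.546
outer loop
vertex -0.479 1.099 3.913
vertex -0.684 0.173 2.64
vertex -0.965 1.253 3.596
endloop
endfacet
facet normal -0.191 0.735 0.651
outer loop
vertex -0.479 1.099 3.913
vertex -0.965 1.253 3.596
vertex -1.01 0.85 4.038
endloop
endfacet
facet normal 0.192 -0.735 -0.650
outer loop
vertex -0.684 0.173 2.64
vertex -0.73 -0.23 3.082
vertex -1.215 -0.076 2.765
endloop
endfacet
facet normal -0.423 0.536 -0.730
outer loop
vertex -0.684 0.173 2.64
vertex -1.215 -0.076 2.765
vertex -0.965 1.253 3.596
endloop
endfacet
facet normal -0.423 0.536 -0.730
outer loop
vertex -0.965 1.253 3.596
vertex -1.215 -0.076 2.765
vertex -1.496 1.004 3.721
endloop
endfacet
facet normal -0.191 0.735 0.651
outer loop
vertex -0.965 1.253 3.596
vertex -1.496 1.004 3.721
vertex -1.01 0.85 4.038
endloop
endfacet
facet normal 0.192 -0.735 -0.650
outer loop
vertex -1.215 -0.076 2.765
vertex -0.73 -0.23 3.082
vertex -1.261 -0.479 3.207
endloop
endfacet
facet normal -0.979 -0.091 -0.185
outer loop
vertex -1.215 -0.076 2.765
vertex -1.261 -0.479 3.207
vertex -1.496 1.004 3.721
endloop
endfacet
facet normal -0.979 -0.091 -0.185
outer loop
vertex -1.496 1.004 3.721
vertex -1.261 -0.479 3.207
vertex -1.542 0.601 4.163
endloop
endfacet
facet normal -0.191 0.735 0.650
outer loop
vertex -1.496 1.004 3.721
vertex -1.542 0.601 4.163
vertex -1.01 0.85 4.038
endloop
endfacet
facet normal 0.191 -0.735 -0.651
outer loop
vertex -1.261 -0.479 3.207
vertex -0.73 -0.23 3.082
vertex -0.775 -0.633 3.524
endloop
endfacet
facet normal -0.555 -0.628 0.546
outer loop
vertex -1.261 -0.479 3.207
vertex -0.775 -0.633 3.524
vertex -1.542 0.601 4.163
endloop
endfacet
facet normal -0.555 -0.628 0.546
outer loop
vertex -1.542 0.601 4.163
vertex -0.775 -0.633 3.524
vertex -1.056 0.447 4.48
endloop
endfacet
facet normal -0.191 0.735 0.650
outer loop
vertex -1.542 0.601 4.163
vertex -1.056 0.447 4.48
vertex -1.01 0.85 4.038
endloop
endfacet
facet normal 0.191 -0.735 -0.651
outer loop
vertex -0.775 -0.633 3.524
vertex -0.73 -0.23 3.082
vertex -0.244 -0.384 3.399
endloop
endfacet
facet normal 0.423 -0.536 0.730
outer loop
vertex -0.775 -0.633 3.524
vertex -0.244 -0.384 3.399
vertex -1.056 0.447 4.48
endloop
endfacet
facet normal 0.423 -0.536 0.730
outer loop
vertex -1.056 0.447 4.48
vertex -0.244 -0.384 3.399
vertex -0.525 0.696 4.355
endloop
endfacet
facet normal -0.192 0.735 0.650
outer loop
vertex -1.056 0.447 4.48
vertex -0.525 0.696 4.355
vertex -1.01 0.85 4.038
endloop
endfacet
facet normal 0.191 -0.735 -0.650
outer loop
vertex -0.244 -0.384 3.399
vertex -0.73 -0.23 3.082
vertex -0.198 0.019 2.957
endloop
endfacet
facet normal 0.979 0.091 0.185
outer loop
vertex -0.244 -0.384 3.399
vertex -0.198 0.019 2.957
vertex -0.525 0.696 4.355
endloop
endfacet
facet normal 0.979 0.091 0.185
outer loop
vertex -0.525 0.696 4.355
vertex -0.198 0.019 2.957
vertex -0.479 1.099 3.913
endloop
endfacet
facet normal -0.192 0.735 0.650
outer loop
vertex -0.525 0.696 4.355
vertex -0.479 1.099 3.913
vertex -1.01 0.85 4.038
endloop
endfacet
facet normal 0.215 0.072 -0.974
outer loop
vertex 3.89 1.991 1.745
vertex 2.866 2.066 1.525
vertex 3.428 2.933 1.713
endloop
endfacet
facet normal 0.644 0.339 0.686
outer loop
vertex 3.89 1.991 1.745
vertex 3.428 2.933 1.713
vertex 2.534 1.954 3.035
endloop
endfacet
facet normal 0.215 0.072 -0.974
outer loop
vertex 3.428 2.933 1.713
vertex 2.866 2.066 1.525
vertex 2.404 3.008 1.493
endloop
endfacet
facet normal -0.062 0.822 0.567
outer loop
vertex 3.428 2.933 1.713
vertex 2.404 3.008 1.493
vertex 2.534 1.954 3.035
endloop
endfacet
facet normal 0.215 0.072 -0.974
outer loop
vertex 2.404 3.008 1.493
vertex 2.866 2.066 1.525
vertex 1.842 2.141 1.305
endloop
endfacet
facet normal -0.813 0.446 0.374
outer loop
vertex 2.404 3.008 1.493
vertex 1.842 2.141 1.305
vertex 2.534 1.954 3.035
endloop
endfacet
facet normal 0.215 0.072 -0.974
outer loop
vertex 1.842 2.141 1.305
vertex 2.866 2.066 1.525
vertex 2.305 1.199 1.337
endloop
endfacet
facet normal -0.860 -0.413 0.299
outer loop
vertex 1.842 2.141 1.305
vertex 2.305 1.199 1.337
vertex 2.534 1.954 3.035
endloop
endfacet
facet normal 0.215 0.072 -0.974
outer loop
vertex 2.305 1.199 1.337
vertex 2.866 2.066 1.525
vertex 3.329 1.124 1.557
endloop
endfacet
facet normal -0.156 -0.895 0.419
outer loop
vertex 2.305 1.199 1.337
vertex 3.329 1.124 1.557
vertex 2.534 1.954 3.035
endloop
endfacet
facet normal 0.215 0.072 -0.974
outer loop
vertex 3.329 1.124 1.557
vertex 2.866 2.066 1.525
vertex 3.89 1.991 1.745
endloop
endfacet
facet normal 0.597 -0.519 0.612
outer loop
vertex 3.329 1.124 1.557
vertex 3.89 1.991 1.745
vertex 2.534 1.954 3.035
endloop
endfacet

endsolid


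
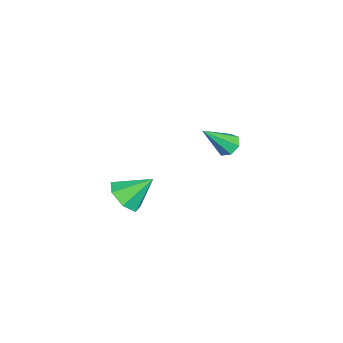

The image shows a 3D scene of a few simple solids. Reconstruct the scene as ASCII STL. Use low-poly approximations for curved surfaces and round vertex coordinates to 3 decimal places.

solid 
facet normal 0.166 -0.718 -0.675
outer loop
vertex 2.652 -3.82 1.473
vertex 2.051 -3.351 0.826
vertex 3.037 -3.242 0.953
endloop
endfacet
facet normal 0.700 0.160 0.696
outer loop
vertex 2.652 -3.82 1.473
vertex 3.037 -3.242 0.953
vertex 1.769 -2.129 1.974
endloop
endfacet
facet normal 0.166 -0.719 -0.674
outer loop
vertex 3.037 -3.242 0.953
vertex 2.051 -3.351 0.826
vertex 2.68 -2.747 0.337
endloop
endfacet
facet normal 0.714 0.687 0.138
outer loop
vertex 3.037 -3.242 0.953
vertex 2.68 -2.747 0.337
vertex 1.769 -2.129 1.974
endloop
endfacet
facet normal 0.166 -0.719 -0.675
outer loop
vertex 2.68 -2.747 0.337
vertex 2.051 -3.351 0.826
vertex 1.849 -2.706 0.089
endloop
endfacet
facet normal 0.132 0.949 -0.285
outer loop
vertex 2.68 -2.747 0.337
vertex 1.849 -2.706 0.089
vertex 1.769 -2.129 1.974
endloop
endfacet
facet normal 0.165 -0.719 -0.675
outer loop
vertex 1.849 -2.706 0.089
vertex 2.051 -3.351 0.826
vertex 1.17 -3.151 0.397
endloop
endfacet
facet normal -0.608 0.751 -0.256
outer loop
vertex 1.849 -2.706 0.089
vertex 1.17 -3.151 0.397
vertex 1.769 -2.129 1.974
endloop
endfacet
facet normal 0.166 -0.718 -0.676
outer loop
vertex 1.17 -3.151 0.397
vertex 2.051 -3.351 0.826
vertex 1.155 -3.747 1.027
endloop
endfacet
facet normal -0.949 0.240 0.205
outer loop
vertex 1.17 -3.151 0.397
vertex 1.155 -3.747 1.027
vertex 1.769 -2.129 1.974
endloop
endfacet
facet normal 0.166 -0.719 -0.675
outer loop
vertex 1.155 -3.747 1.027
vertex 2.051 -3.351 0.826
vertex 1.814 -4.045 1.507
endloop
endfacet
facet normal -0.634 -0.197 0.748
outer loop
vertex 1.155 -3.747 1.027
vertex 1.814 -4.045 1.507
vertex 1.769 -2.129 1.974
endloop
endfacet
facet normal 0.166 -0.719 -0.675
outer loop
vertex 1.814 -4.045 1.507
vertex 2.051 -3.351 0.826
vertex 2.652 -3.82 1.473
endloop
endfacet
facet normal 0.102 -0.233 0.967
outer loop
vertex 1.814 -4.045 1.507
vertex 2.652 -3.82 1.473
vertex 1.769 -2.129 1.974
endloop
endfacet
facet normal -0.423 0.551 -0.720
outer loop
vertex -3.374 0.524 0.32
vertex -4.005 0.283 0.506
vertex -3.667 0.849 0.741
endloop
endfacet
facet normal 0.858 0.446 0.253
outer loop
vertex -3.374 0.524 0.32
vertex -3.667 0.849 0.741
vertex -3.155 -0.823 1.954
endloop
endfacet
facet normal -0.422 0.551 -0.720
outer loop
vertex -3.667 0.849 0.741
vertex -4.005 0.283 0.506
vertex -4.215 0.748 0.985
endloop
endfacet
facet normal 0.223 0.616 0.755
outer loop
vertex -3.667 0.849 0.741
vertex -4.215 0.748 0.985
vertex -3.155 -0.823 1.954
endloop
endfacet
facet normal -0.422 0.551 -0.720
outer loop
vertex -4.215 0.748 0.985
vertex -4.005 0.283 0.506
vertex -4.604 0.297 0.868
endloop
endfacet
facet normal -0.485 0.198 0.852
outer loop
vertex -4.215 0.748 0.985
vertex -4.604 0.297 0.868
vertex -3.155 -0.823 1.954
endloop
endfacet
facet normal -0.423 0.550 -0.720
outer loop
vertex -4.604 0.297 0.868
vertex -4.005 0.283 0.506
vertex -4.542 -0.165 0.479
endloop
endfacet
facet normal -0.733 -0.493 0.469
outer loop
vertex -4.604 0.297 0.868
vertex -4.542 -0.165 0.479
vertex -3.155 -0.823 1.954
endloop
endfacet
facet normal -0.423 0.550 -0.720
outer loop
vertex -4.542 -0.165 0.479
vertex -4.005 0.283 0.506
vertex -4.076 -0.29 0.11
endloop
endfacet
facet normal -0.334 -0.937 -0.104
outer loop
vertex -4.542 -0.165 0.479
vertex -4.076 -0.29 0.11
vertex -3.155 -0.823 1.954
endloop
endfacet
facet normal -0.422 0.550 -0.720
outer loop
vertex -4.076 -0.29 0.11
vertex -4.005 0.283 0.506
vertex -3.556 0.016 0.039
endloop
endfacet
facet normal 0.411 -0.800 -0.437
outer loop
vertex -4.076 -0.29 0.11
vertex -3.556 0.016 0.039
vertex -3.155 -0.823 1.954
endloop
endfacet
facet normal -0.422 0.550 -0.721
outer loop
vertex -3.556 0.016 0.039
vertex -4.005 0.283 0.506
vertex -3.374 0.524 0.32
endloop
endfacet
facet normal 0.943 -0.184 -0.278
outer loop
vertex -3.556 0.016 0.039
vertex -3.374 0.524 0.32
vertex -3.155 -0.823 1.954
endloop
endfacet

endsolid


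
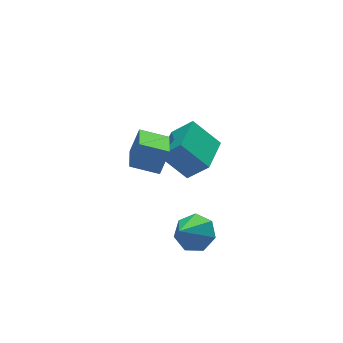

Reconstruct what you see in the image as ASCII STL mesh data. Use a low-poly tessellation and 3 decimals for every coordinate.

solid 
facet normal -0.509 0.513 0.691
outer loop
vertex 2.061 0.28 0.586
vertex 3.395 1.605 0.586
vertex 1.394 0.952 -0.404
endloop
endfacet
facet normal -0.710 -0.705 -0.000
outer loop
vertex 2.265 0.075 -1.586
vertex 2.061 0.28 0.586
vertex 1.394 0.952 -0.404
endloop
endfacet
facet normal -0.509 0.513 0.691
outer loop
vertex 1.394 0.952 -0.404
vertex 3.395 1.605 0.586
vertex 2.728 2.277 -0.404
endloop
endfacet
facet normal -0.487 0.490 -0.723
outer loop
vertex 2.728 2.277 -0.404
vertex 2.265 0.075 -1.586
vertex 1.394 0.952 -0.404
endloop
endfacet
facet normal 0.487 -0.490 0.723
outer loop
vertex 2.061 0.28 0.586
vertex 4.266 0.728 -0.596
vertex 3.395 1.605 0.586
endloop
endfacet
facet normal -0.710 -0.705 -0.000
outer loop
vertex 2.932 -0.597 -0.596
vertex 2.061 0.28 0.586
vertex 2.265 0.075 -1.586
endloop
endfacet
facet normal 0.487 -0.490 0.723
outer loop
vertex 2.932 -0.597 -0.596
vertex 4.266 0.728 -0.596
vertex 2.061 0.28 0.586
endloop
endfacet
facet normal 0.710 0.705 0.000
outer loop
vertex 3.395 1.605 0.586
vertex 4.266 0.728 -0.596
vertex 2.728 2.277 -0.404
endloop
endfacet
facet normal -0.487 0.490 -0.723
outer loop
vertex 3.599 1.4 -1.586
vertex 2.265 0.075 -1.586
vertex 2.728 2.277 -0.404
endloop
endfacet
facet normal 0.710 0.705 0.000
outer loop
vertex 2.728 2.277 -0.404
vertex 4.266 0.728 -0.596
vertex 3.599 1.4 -1.586
endloop
endfacet
facet normal 0.509 -0.513 -0.691
outer loop
vertex 3.599 1.4 -1.586
vertex 2.932 -0.597 -0.596
vertex 2.265 0.075 -1.586
endloop
endfacet
facet normal 0.509 -0.513 -0.691
outer loop
vertex 4.266 0.728 -0.596
vertex 2.932 -0.597 -0.596
vertex 3.599 1.4 -1.586
endloop
endfacet
facet normal -0.793 0.524 0.312
outer loop
vertex -0.864 -1.608 3.428
vertex -0.14 -0.251 2.987
vertex -1.367 -1.703 2.309
endloop
endfacet
facet normal -0.453 -0.848 0.275
outer loop
vertex -0.36 -2.369 1.913
vertex -0.864 -1.608 3.428
vertex -1.367 -1.703 2.309
endloop
endfacet
facet normal -0.793 0.524 0.312
outer loop
vertex -1.367 -1.703 2.309
vertex -0.14 -0.251 2.987
vertex -0.643 -0.346 1.868
endloop
endfacet
facet normal -0.409 -0.077 -0.909
outer loop
vertex -0.643 -0.346 1.868
vertex -0.36 -2.369 1.913
vertex -1.367 -1.703 2.309
endloop
endfacet
facet normal 0.409 0.077 0.909
outer loop
vertex -0.864 -1.608 3.428
vertex 0.867 -0.917 2.591
vertex -0.14 -0.251 2.987
endloop
endfacet
facet normal -0.453 -0.848 0.275
outer loop
vertex 0.143 -2.274 3.032
vertex -0.864 -1.608 3.428
vertex -0.36 -2.369 1.913
endloop
endfacet
facet normal 0.409 0.077 0.909
outer loop
vertex 0.143 -2.274 3.032
vertex 0.867 -0.917 2.591
vertex -0.864 -1.608 3.428
endloop
endfacet
facet normal 0.453 0.848 -0.275
outer loop
vertex -0.14 -0.251 2.987
vertex 0.867 -0.917 2.591
vertex -0.643 -0.346 1.868
endloop
endfacet
facet normal -0.409 -0.077 -0.909
outer loop
vertex 0.364 -1.012 1.472
vertex -0.36 -2.369 1.913
vertex -0.643 -0.346 1.868
endloop
endfacet
facet normal 0.453 0.848 -0.275
outer loop
vertex -0.643 -0.346 1.868
vertex 0.867 -0.917 2.591
vertex 0.364 -1.012 1.472
endloop
endfacet
facet normal 0.793 -0.524 -0.312
outer loop
vertex 0.364 -1.012 1.472
vertex 0.143 -2.274 3.032
vertex -0.36 -2.369 1.913
endloop
endfacet
facet normal 0.793 -0.524 -0.312
outer loop
vertex 0.867 -0.917 2.591
vertex 0.143 -2.274 3.032
vertex 0.364 -1.012 1.472
endloop
endfacet
facet normal 0.621 0.371 -0.691
outer loop
vertex 2.006 -2.473 -2.244
vertex 1.278 -2.331 -2.822
vertex 1.641 -1.746 -2.182
endloop
endfacet
facet normal 0.323 0.082 0.943
outer loop
vertex 2.006 -2.473 -2.244
vertex 1.641 -1.746 -2.182
vertex 0.142 -3.009 -1.558
endloop
endfacet
facet normal 0.621 0.371 -0.691
outer loop
vertex 1.641 -1.746 -2.182
vertex 1.278 -2.331 -2.822
vertex 1.003 -1.459 -2.601
endloop
endfacet
facet normal -0.213 0.624 0.752
outer loop
vertex 1.641 -1.746 -2.182
vertex 1.003 -1.459 -2.601
vertex 0.142 -3.009 -1.558
endloop
endfacet
facet normal 0.621 0.371 -0.691
outer loop
vertex 1.003 -1.459 -2.601
vertex 1.278 -2.331 -2.822
vertex 0.572 -1.829 -3.187
endloop
endfacet
facet normal -0.787 0.580 0.212
outer loop
vertex 1.003 -1.459 -2.601
vertex 0.572 -1.829 -3.187
vertex 0.142 -3.009 -1.558
endloop
endfacet
facet normal 0.621 0.371 -0.690
outer loop
vertex 0.572 -1.829 -3.187
vertex 1.278 -2.331 -2.822
vertex 0.673 -2.576 -3.498
endloop
endfacet
facet normal -0.963 -0.019 -0.268
outer loop
vertex 0.572 -1.829 -3.187
vertex 0.673 -2.576 -3.498
vertex 0.142 -3.009 -1.558
endloop
endfacet
facet normal 0.621 0.371 -0.690
outer loop
vertex 0.673 -2.576 -3.498
vertex 1.278 -2.331 -2.822
vertex 1.229 -3.139 -3.3
endloop
endfacet
facet normal -0.612 -0.720 -0.328
outer loop
vertex 0.673 -2.576 -3.498
vertex 1.229 -3.139 -3.3
vertex 0.142 -3.009 -1.558
endloop
endfacet
facet normal 0.621 0.371 -0.691
outer loop
vertex 1.229 -3.139 -3.3
vertex 1.278 -2.331 -2.822
vertex 1.822 -3.093 -2.742
endloop
endfacet
facet normal 0.005 -0.997 0.077
outer loop
vertex 1.229 -3.139 -3.3
vertex 1.822 -3.093 -2.742
vertex 0.142 -3.009 -1.558
endloop
endfacet
facet normal 0.621 0.371 -0.691
outer loop
vertex 1.822 -3.093 -2.742
vertex 1.278 -2.331 -2.822
vertex 2.006 -2.473 -2.244
endloop
endfacet
facet normal 0.421 -0.641 0.642
outer loop
vertex 1.822 -3.093 -2.742
vertex 2.006 -2.473 -2.244
vertex 0.142 -3.009 -1.558
endloop
endfacet

endsolid


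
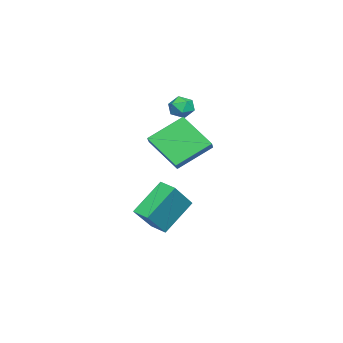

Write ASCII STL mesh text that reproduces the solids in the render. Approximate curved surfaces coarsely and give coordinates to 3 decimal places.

solid 
facet normal -0.692 0.194 -0.695
outer loop
vertex -0.926 -0.494 -2.944
vertex -0.546 0.295 -3.102
vertex 0.307 -1.384 -4.421
endloop
endfacet
facet normal -0.427 -0.887 0.178
outer loop
vertex 1.706 -1.775 -3.018
vertex -0.926 -0.494 -2.944
vertex 0.307 -1.384 -4.421
endloop
endfacet
facet normal -0.693 0.194 -0.695
outer loop
vertex 0.307 -1.384 -4.421
vertex -0.546 0.295 -3.102
vertex 0.687 -0.594 -4.58
endloop
endfacet
facet normal 0.581 -0.420 -0.697
outer loop
vertex 0.687 -0.594 -4.58
vertex 1.706 -1.775 -3.018
vertex 0.307 -1.384 -4.421
endloop
endfacet
facet normal -0.582 0.420 0.697
outer loop
vertex -0.926 -0.494 -2.944
vertex 0.853 -0.096 -1.699
vertex -0.546 0.295 -3.102
endloop
endfacet
facet normal -0.427 -0.887 0.178
outer loop
vertex 0.473 -0.886 -1.54
vertex -0.926 -0.494 -2.944
vertex 1.706 -1.775 -3.018
endloop
endfacet
facet normal -0.582 0.420 0.697
outer loop
vertex 0.473 -0.886 -1.54
vertex 0.853 -0.096 -1.699
vertex -0.926 -0.494 -2.944
endloop
endfacet
facet normal 0.426 0.887 -0.178
outer loop
vertex -0.546 0.295 -3.102
vertex 0.853 -0.096 -1.699
vertex 0.687 -0.594 -4.58
endloop
endfacet
facet normal 0.582 -0.420 -0.697
outer loop
vertex 2.086 -0.986 -3.176
vertex 1.706 -1.775 -3.018
vertex 0.687 -0.594 -4.58
endloop
endfacet
facet normal 0.427 0.887 -0.178
outer loop
vertex 0.687 -0.594 -4.58
vertex 0.853 -0.096 -1.699
vertex 2.086 -0.986 -3.176
endloop
endfacet
facet normal 0.693 -0.194 0.695
outer loop
vertex 2.086 -0.986 -3.176
vertex 0.473 -0.886 -1.54
vertex 1.706 -1.775 -3.018
endloop
endfacet
facet normal 0.693 -0.193 0.695
outer loop
vertex 0.853 -0.096 -1.699
vertex 0.473 -0.886 -1.54
vertex 2.086 -0.986 -3.176
endloop
endfacet
facet normal -0.522 0.851 -0.050
outer loop
vertex -1.9 -0.004 2.211
vertex -2.461 -0.36 2.013
vertex -2.342 -0.247 2.687
endloop
endfacet
facet normal -0.012 0.895 0.446
outer loop
vertex -1.9 -0.004 2.211
vertex -2.342 -0.247 2.687
vertex -1.657 -0.291 2.794
endloop
endfacet
facet normal 0.616 0.778 0.126
outer loop
vertex -1.9 -0.004 2.211
vertex -1.657 -0.291 2.794
vertex -1.354 -0.432 2.186
endloop
endfacet
facet normal 0.493 0.662 -0.565
outer loop
vertex -1.9 -0.004 2.211
vertex -1.354 -0.432 2.186
vertex -1.851 -0.474 1.703
endloop
endfacet
facet normal -0.211 0.707 -0.675
outer loop
vertex -1.9 -0.004 2.211
vertex -1.851 -0.474 1.703
vertex -2.461 -0.36 2.013
endloop
endfacet
facet normal -0.120 0.373 0.920
outer loop
vertex -1.657 -0.291 2.794
vertex -2.342 -0.247 2.687
vertex -2.069 -0.826 2.957
endloop
endfacet
facet normal -0.946 0.301 0.117
outer loop
vertex -2.342 -0.247 2.687
vertex -2.461 -0.36 2.013
vertex -2.566 -0.868 2.474
endloop
endfacet
facet normal -0.442 0.068 -0.894
outer loop
vertex -2.461 -0.36 2.013
vertex -1.851 -0.474 1.703
vertex -2.263 -1.009 1.866
endloop
endfacet
facet normal 0.697 -0.006 -0.717
outer loop
vertex -1.851 -0.474 1.703
vertex -1.354 -0.432 2.186
vertex -1.578 -1.053 1.973
endloop
endfacet
facet normal 0.896 0.182 0.405
outer loop
vertex -1.354 -0.432 2.186
vertex -1.657 -0.291 2.794
vertex -1.459 -0.94 2.647
endloop
endfacet
facet normal -0.493 -0.662 0.565
outer loop
vertex -2.02 -1.296 2.449
vertex -2.069 -0.826 2.957
vertex -2.566 -0.868 2.474
endloop
endfacet
facet normal -0.616 -0.778 -0.126
outer loop
vertex -2.02 -1.296 2.449
vertex -2.566 -0.868 2.474
vertex -2.263 -1.009 1.866
endloop
endfacet
facet normal 0.012 -0.895 -0.446
outer loop
vertex -2.02 -1.296 2.449
vertex -2.263 -1.009 1.866
vertex -1.578 -1.053 1.973
endloop
endfacet
facet normal 0.522 -0.851 0.050
outer loop
vertex -2.02 -1.296 2.449
vertex -1.578 -1.053 1.973
vertex -1.459 -0.94 2.647
endloop
endfacet
facet normal 0.211 -0.707 0.675
outer loop
vertex -2.02 -1.296 2.449
vertex -1.459 -0.94 2.647
vertex -2.069 -0.826 2.957
endloop
endfacet
facet normal -0.697 0.006 0.717
outer loop
vertex -2.566 -0.868 2.474
vertex -2.069 -0.826 2.957
vertex -2.342 -0.247 2.687
endloop
endfacet
facet normal -0.896 -0.182 -0.405
outer loop
vertex -2.263 -1.009 1.866
vertex -2.566 -0.868 2.474
vertex -2.461 -0.36 2.013
endloop
endfacet
facet normal 0.120 -0.373 -0.920
outer loop
vertex -1.578 -1.053 1.973
vertex -2.263 -1.009 1.866
vertex -1.851 -0.474 1.703
endloop
endfacet
facet normal 0.946 -0.301 -0.117
outer loop
vertex -1.459 -0.94 2.647
vertex -1.578 -1.053 1.973
vertex -1.354 -0.432 2.186
endloop
endfacet
facet normal 0.442 -0.068 0.894
outer loop
vertex -2.069 -0.826 2.957
vertex -1.459 -0.94 2.647
vertex -1.657 -0.291 2.794
endloop
endfacet
facet normal -0.831 -0.181 -0.525
outer loop
vertex -1.027 -1.909 0.326
vertex -2.048 -0.53 1.466
vertex -0.502 -0.403 -1.025
endloop
endfacet
facet normal 0.496 -0.669 -0.553
outer loop
vertex 0.288 -0.23 -0.526
vertex -1.027 -1.909 0.326
vertex -0.502 -0.403 -1.025
endloop
endfacet
facet normal -0.831 -0.181 -0.525
outer loop
vertex -0.502 -0.403 -1.025
vertex -2.048 -0.53 1.466
vertex -1.523 0.976 0.115
endloop
endfacet
facet normal 0.251 0.720 -0.647
outer loop
vertex -1.523 0.976 0.115
vertex 0.288 -0.23 -0.526
vertex -0.502 -0.403 -1.025
endloop
endfacet
facet normal -0.251 -0.720 0.647
outer loop
vertex -1.027 -1.909 0.326
vertex -1.258 -0.357 1.965
vertex -2.048 -0.53 1.466
endloop
endfacet
facet normal 0.496 -0.669 -0.553
outer loop
vertex -0.237 -1.736 0.825
vertex -1.027 -1.909 0.326
vertex 0.288 -0.23 -0.526
endloop
endfacet
facet normal -0.251 -0.720 0.647
outer loop
vertex -0.237 -1.736 0.825
vertex -1.258 -0.357 1.965
vertex -1.027 -1.909 0.326
endloop
endfacet
facet normal -0.496 0.669 0.553
outer loop
vertex -2.048 -0.53 1.466
vertex -1.258 -0.357 1.965
vertex -1.523 0.976 0.115
endloop
endfacet
facet normal 0.251 0.720 -0.647
outer loop
vertex -0.733 1.149 0.614
vertex 0.288 -0.23 -0.526
vertex -1.523 0.976 0.115
endloop
endfacet
facet normal -0.496 0.669 0.553
outer loop
vertex -1.523 0.976 0.115
vertex -1.258 -0.357 1.965
vertex -0.733 1.149 0.614
endloop
endfacet
facet normal 0.831 0.181 0.525
outer loop
vertex -0.733 1.149 0.614
vertex -0.237 -1.736 0.825
vertex 0.288 -0.23 -0.526
endloop
endfacet
facet normal 0.831 0.181 0.525
outer loop
vertex -1.258 -0.357 1.965
vertex -0.237 -1.736 0.825
vertex -0.733 1.149 0.614
endloop
endfacet

endsolid


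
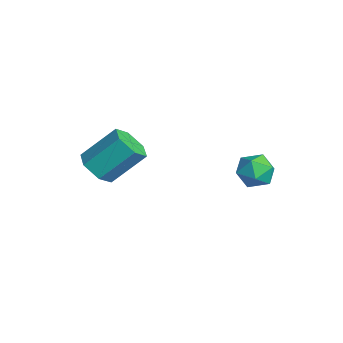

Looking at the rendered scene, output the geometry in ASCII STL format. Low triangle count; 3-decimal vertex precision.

solid 
facet normal -0.111 -0.714 -0.691
outer loop
vertex -1.969 -5.445 -1.62
vertex -2.361 -4.775 -2.25
vertex -1.374 -4.936 -2.242
endloop
endfacet
facet normal 0.796 -0.481 0.368
outer loop
vertex -1.969 -5.445 -1.62
vertex -1.374 -4.936 -2.242
vertex -1.727 -3.896 -0.12
endloop
endfacet
facet normal 0.796 -0.481 0.368
outer loop
vertex -1.727 -3.896 -0.12
vertex -1.374 -4.936 -2.242
vertex -1.132 -3.387 -0.742
endloop
endfacet
facet normal 0.112 0.714 0.691
outer loop
vertex -1.727 -3.896 -0.12
vertex -1.132 -3.387 -0.742
vertex -2.119 -3.225 -0.75
endloop
endfacet
facet normal -0.111 -0.714 -0.691
outer loop
vertex -1.374 -4.936 -2.242
vertex -2.361 -4.775 -2.25
vertex -1.766 -4.265 -2.872
endloop
endfacet
facet normal 0.913 0.201 -0.355
outer loop
vertex -1.374 -4.936 -2.242
vertex -1.766 -4.265 -2.872
vertex -1.132 -3.387 -0.742
endloop
endfacet
facet normal 0.913 0.201 -0.355
outer loop
vertex -1.132 -3.387 -0.742
vertex -1.766 -4.265 -2.872
vertex -1.524 -2.716 -1.372
endloop
endfacet
facet normal 0.112 0.714 0.691
outer loop
vertex -1.132 -3.387 -0.742
vertex -1.524 -2.716 -1.372
vertex -2.119 -3.225 -0.75
endloop
endfacet
facet normal -0.111 -0.714 -0.691
outer loop
vertex -1.766 -4.265 -2.872
vertex -2.361 -4.775 -2.25
vertex -2.753 -4.104 -2.88
endloop
endfacet
facet normal 0.117 0.681 -0.723
outer loop
vertex -1.766 -4.265 -2.872
vertex -2.753 -4.104 -2.88
vertex -1.524 -2.716 -1.372
endloop
endfacet
facet normal 0.117 0.681 -0.723
outer loop
vertex -1.524 -2.716 -1.372
vertex -2.753 -4.104 -2.88
vertex -2.511 -2.555 -1.38
endloop
endfacet
facet normal 0.111 0.714 0.691
outer loop
vertex -1.524 -2.716 -1.372
vertex -2.511 -2.555 -1.38
vertex -2.119 -3.225 -0.75
endloop
endfacet
facet normal -0.112 -0.714 -0.691
outer loop
vertex -2.753 -4.104 -2.88
vertex -2.361 -4.775 -2.25
vertex -3.348 -4.613 -2.258
endloop
endfacet
facet normal -0.796 0.481 -0.368
outer loop
vertex -2.753 -4.104 -2.88
vertex -3.348 -4.613 -2.258
vertex -2.511 -2.555 -1.38
endloop
endfacet
facet normal -0.796 0.481 -0.368
outer loop
vertex -2.511 -2.555 -1.38
vertex -3.348 -4.613 -2.258
vertex -3.106 -3.064 -0.758
endloop
endfacet
facet normal 0.111 0.714 0.691
outer loop
vertex -2.511 -2.555 -1.38
vertex -3.106 -3.064 -0.758
vertex -2.119 -3.225 -0.75
endloop
endfacet
facet normal -0.112 -0.714 -0.691
outer loop
vertex -3.348 -4.613 -2.258
vertex -2.361 -4.775 -2.25
vertex -2.956 -5.284 -1.628
endloop
endfacet
facet normal -0.913 -0.201 0.355
outer loop
vertex -3.348 -4.613 -2.258
vertex -2.956 -5.284 -1.628
vertex -3.106 -3.064 -0.758
endloop
endfacet
facet normal -0.913 -0.201 0.355
outer loop
vertex -3.106 -3.064 -0.758
vertex -2.956 -5.284 -1.628
vertex -2.714 -3.735 -0.128
endloop
endfacet
facet normal 0.111 0.714 0.691
outer loop
vertex -3.106 -3.064 -0.758
vertex -2.714 -3.735 -0.128
vertex -2.119 -3.225 -0.75
endloop
endfacet
facet normal -0.111 -0.714 -0.691
outer loop
vertex -2.956 -5.284 -1.628
vertex -2.361 -4.775 -2.25
vertex -1.969 -5.445 -1.62
endloop
endfacet
facet normal -0.117 -0.681 0.723
outer loop
vertex -2.956 -5.284 -1.628
vertex -1.969 -5.445 -1.62
vertex -2.714 -3.735 -0.128
endloop
endfacet
facet normal -0.117 -0.681 0.723
outer loop
vertex -2.714 -3.735 -0.128
vertex -1.969 -5.445 -1.62
vertex -1.727 -3.896 -0.12
endloop
endfacet
facet normal 0.111 0.714 0.691
outer loop
vertex -2.714 -3.735 -0.128
vertex -1.727 -3.896 -0.12
vertex -2.119 -3.225 -0.75
endloop
endfacet
facet normal -0.354 -0.097 0.930
outer loop
vertex 1.913 1.295 0.045
vertex 1.609 0.412 -0.163
vertex 2.49 0.544 0.186
endloop
endfacet
facet normal 0.213 0.336 0.917
outer loop
vertex 1.913 1.295 0.045
vertex 2.49 0.544 0.186
vertex 2.839 1.351 -0.191
endloop
endfacet
facet normal 0.068 0.878 0.474
outer loop
vertex 1.913 1.295 0.045
vertex 2.839 1.351 -0.191
vertex 2.174 1.717 -0.773
endloop
endfacet
facet normal -0.590 0.779 0.214
outer loop
vertex 1.913 1.295 0.045
vertex 2.174 1.717 -0.773
vertex 1.414 1.137 -0.756
endloop
endfacet
facet normal -0.851 0.176 0.495
outer loop
vertex 1.913 1.295 0.045
vertex 1.414 1.137 -0.756
vertex 1.609 0.412 -0.163
endloop
endfacet
facet normal 0.763 -0.028 0.646
outer loop
vertex 2.839 1.351 -0.191
vertex 2.49 0.544 0.186
vertex 3.106 0.503 -0.544
endloop
endfacet
facet normal -0.155 -0.729 0.666
outer loop
vertex 2.49 0.544 0.186
vertex 1.609 0.412 -0.163
vertex 2.346 -0.077 -0.527
endloop
endfacet
facet normal -0.957 -0.287 -0.036
outer loop
vertex 1.609 0.412 -0.163
vertex 1.414 1.137 -0.756
vertex 1.681 0.289 -1.109
endloop
endfacet
facet normal -0.536 0.687 -0.491
outer loop
vertex 1.414 1.137 -0.756
vertex 2.174 1.717 -0.773
vertex 2.03 1.096 -1.486
endloop
endfacet
facet normal 0.527 0.847 -0.070
outer loop
vertex 2.174 1.717 -0.773
vertex 2.839 1.351 -0.191
vertex 2.911 1.228 -1.137
endloop
endfacet
facet normal 0.590 -0.779 -0.214
outer loop
vertex 2.607 0.345 -1.345
vertex 3.106 0.503 -0.544
vertex 2.346 -0.077 -0.527
endloop
endfacet
facet normal -0.068 -0.878 -0.474
outer loop
vertex 2.607 0.345 -1.345
vertex 2.346 -0.077 -0.527
vertex 1.681 0.289 -1.109
endloop
endfacet
facet normal -0.213 -0.336 -0.917
outer loop
vertex 2.607 0.345 -1.345
vertex 1.681 0.289 -1.109
vertex 2.03 1.096 -1.486
endloop
endfacet
facet normal 0.354 0.097 -0.930
outer loop
vertex 2.607 0.345 -1.345
vertex 2.03 1.096 -1.486
vertex 2.911 1.228 -1.137
endloop
endfacet
facet normal 0.851 -0.176 -0.495
outer loop
vertex 2.607 0.345 -1.345
vertex 2.911 1.228 -1.137
vertex 3.106 0.503 -0.544
endloop
endfacet
facet normal 0.536 -0.687 0.491
outer loop
vertex 2.346 -0.077 -0.527
vertex 3.106 0.503 -0.544
vertex 2.49 0.544 0.186
endloop
endfacet
facet normal -0.527 -0.847 0.070
outer loop
vertex 1.681 0.289 -1.109
vertex 2.346 -0.077 -0.527
vertex 1.609 0.412 -0.163
endloop
endfacet
facet normal -0.763 0.028 -0.646
outer loop
vertex 2.03 1.096 -1.486
vertex 1.681 0.289 -1.109
vertex 1.414 1.137 -0.756
endloop
endfacet
facet normal 0.155 0.729 -0.666
outer loop
vertex 2.911 1.228 -1.137
vertex 2.03 1.096 -1.486
vertex 2.174 1.717 -0.773
endloop
endfacet
facet normal 0.957 0.287 0.036
outer loop
vertex 3.106 0.503 -0.544
vertex 2.911 1.228 -1.137
vertex 2.839 1.351 -0.191
endloop
endfacet

endsolid


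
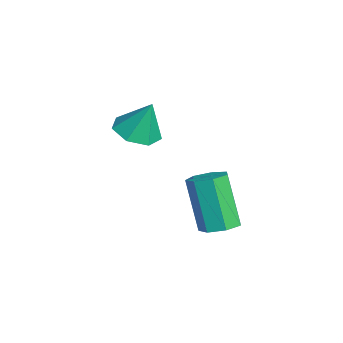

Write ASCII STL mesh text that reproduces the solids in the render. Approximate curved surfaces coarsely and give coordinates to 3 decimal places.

solid 
facet normal -0.152 -0.336 -0.930
outer loop
vertex 2.784 0.42 2.601
vertex 2.183 0.778 2.57
vertex 2.826 0.988 2.389
endloop
endfacet
facet normal 0.936 0.060 0.346
outer loop
vertex 2.784 0.42 2.601
vertex 2.826 0.988 2.389
vertex 2.357 1.162 3.63
endloop
endfacet
facet normal -0.152 -0.336 -0.929
outer loop
vertex 2.826 0.988 2.389
vertex 2.183 0.778 2.57
vertex 2.383 1.398 2.313
endloop
endfacet
facet normal 0.658 0.738 0.145
outer loop
vertex 2.826 0.988 2.389
vertex 2.383 1.398 2.313
vertex 2.357 1.162 3.63
endloop
endfacet
facet normal -0.153 -0.336 -0.929
outer loop
vertex 2.383 1.398 2.313
vertex 2.183 0.778 2.57
vertex 1.79 1.341 2.431
endloop
endfacet
facet normal -0.060 0.983 0.175
outer loop
vertex 2.383 1.398 2.313
vertex 1.79 1.341 2.431
vertex 2.357 1.162 3.63
endloop
endfacet
facet normal -0.153 -0.336 -0.929
outer loop
vertex 1.79 1.341 2.431
vertex 2.183 0.778 2.57
vertex 1.493 0.86 2.654
endloop
endfacet
facet normal -0.678 0.609 0.411
outer loop
vertex 1.79 1.341 2.431
vertex 1.493 0.86 2.654
vertex 2.357 1.162 3.63
endloop
endfacet
facet normal -0.153 -0.337 -0.929
outer loop
vertex 1.493 0.86 2.654
vertex 2.183 0.778 2.57
vertex 1.715 0.318 2.814
endloop
endfacet
facet normal -0.730 -0.099 0.677
outer loop
vertex 1.493 0.86 2.654
vertex 1.715 0.318 2.814
vertex 2.357 1.162 3.63
endloop
endfacet
facet normal -0.154 -0.337 -0.929
outer loop
vertex 1.715 0.318 2.814
vertex 2.183 0.778 2.57
vertex 2.29 0.122 2.79
endloop
endfacet
facet normal -0.176 -0.612 0.771
outer loop
vertex 1.715 0.318 2.814
vertex 2.29 0.122 2.79
vertex 2.357 1.162 3.63
endloop
endfacet
facet normal -0.153 -0.337 -0.929
outer loop
vertex 2.29 0.122 2.79
vertex 2.183 0.778 2.57
vertex 2.784 0.42 2.601
endloop
endfacet
facet normal 0.565 -0.540 0.624
outer loop
vertex 2.29 0.122 2.79
vertex 2.784 0.42 2.601
vertex 2.357 1.162 3.63
endloop
endfacet
facet normal 0.416 0.134 -0.899
outer loop
vertex 3.968 2.299 -0.318
vertex 3.588 2.722 -0.431
vertex 4.111 2.762 -0.183
endloop
endfacet
facet normal 0.864 -0.367 0.345
outer loop
vertex 3.968 2.299 -0.318
vertex 4.111 2.762 -0.183
vertex 3.272 2.075 1.184
endloop
endfacet
facet normal 0.864 -0.367 0.345
outer loop
vertex 3.272 2.075 1.184
vertex 4.111 2.762 -0.183
vertex 3.415 2.538 1.319
endloop
endfacet
facet normal -0.416 -0.134 0.899
outer loop
vertex 3.272 2.075 1.184
vertex 3.415 2.538 1.319
vertex 2.892 2.498 1.071
endloop
endfacet
facet normal 0.416 0.136 -0.899
outer loop
vertex 4.111 2.762 -0.183
vertex 3.588 2.722 -0.431
vertex 3.859 3.195 -0.234
endloop
endfacet
facet normal 0.760 0.492 0.425
outer loop
vertex 4.111 2.762 -0.183
vertex 3.859 3.195 -0.234
vertex 3.415 2.538 1.319
endloop
endfacet
facet normal 0.760 0.492 0.425
outer loop
vertex 3.415 2.538 1.319
vertex 3.859 3.195 -0.234
vertex 3.164 2.971 1.267
endloop
endfacet
facet normal -0.416 -0.133 0.899
outer loop
vertex 3.415 2.538 1.319
vertex 3.164 2.971 1.267
vertex 2.892 2.498 1.071
endloop
endfacet
facet normal 0.418 0.135 -0.898
outer loop
vertex 3.859 3.195 -0.234
vertex 3.588 2.722 -0.431
vertex 3.404 3.272 -0.434
endloop
endfacet
facet normal 0.084 0.979 0.185
outer loop
vertex 3.859 3.195 -0.234
vertex 3.404 3.272 -0.434
vertex 3.164 2.971 1.267
endloop
endfacet
facet normal 0.085 0.979 0.185
outer loop
vertex 3.164 2.971 1.267
vertex 3.404 3.272 -0.434
vertex 2.708 3.048 1.068
endloop
endfacet
facet normal -0.415 -0.134 0.900
outer loop
vertex 3.164 2.971 1.267
vertex 2.708 3.048 1.068
vertex 2.892 2.498 1.071
endloop
endfacet
facet normal 0.416 0.134 -0.899
outer loop
vertex 3.404 3.272 -0.434
vertex 3.588 2.722 -0.431
vertex 3.087 2.935 -0.631
endloop
endfacet
facet normal -0.655 0.730 -0.195
outer loop
vertex 3.404 3.272 -0.434
vertex 3.087 2.935 -0.631
vertex 2.708 3.048 1.068
endloop
endfacet
facet normal -0.655 0.730 -0.195
outer loop
vertex 2.708 3.048 1.068
vertex 3.087 2.935 -0.631
vertex 2.391 2.711 0.87
endloop
endfacet
facet normal -0.418 -0.135 0.898
outer loop
vertex 2.708 3.048 1.068
vertex 2.391 2.711 0.87
vertex 2.892 2.498 1.071
endloop
endfacet
facet normal 0.416 0.135 -0.899
outer loop
vertex 3.087 2.935 -0.631
vertex 3.588 2.722 -0.431
vertex 3.147 2.437 -0.678
endloop
endfacet
facet normal -0.901 -0.068 -0.428
outer loop
vertex 3.087 2.935 -0.631
vertex 3.147 2.437 -0.678
vertex 2.391 2.711 0.87
endloop
endfacet
facet normal -0.901 -0.069 -0.428
outer loop
vertex 2.391 2.711 0.87
vertex 3.147 2.437 -0.678
vertex 2.451 2.213 0.824
endloop
endfacet
facet normal -0.417 -0.133 0.899
outer loop
vertex 2.391 2.711 0.87
vertex 2.451 2.213 0.824
vertex 2.892 2.498 1.071
endloop
endfacet
facet normal 0.417 0.133 -0.899
outer loop
vertex 3.147 2.437 -0.678
vertex 3.588 2.722 -0.431
vertex 3.539 2.154 -0.538
endloop
endfacet
facet normal -0.468 -0.816 -0.339
outer loop
vertex 3.147 2.437 -0.678
vertex 3.539 2.154 -0.538
vertex 2.451 2.213 0.824
endloop
endfacet
facet normal -0.468 -0.817 -0.338
outer loop
vertex 2.451 2.213 0.824
vertex 3.539 2.154 -0.538
vertex 2.844 1.93 0.964
endloop
endfacet
facet normal -0.417 -0.134 0.899
outer loop
vertex 2.451 2.213 0.824
vertex 2.844 1.93 0.964
vertex 2.892 2.498 1.071
endloop
endfacet
facet normal 0.416 0.134 -0.899
outer loop
vertex 3.539 2.154 -0.538
vertex 3.588 2.722 -0.431
vertex 3.968 2.299 -0.318
endloop
endfacet
facet normal 0.318 -0.948 0.006
outer loop
vertex 3.539 2.154 -0.538
vertex 3.968 2.299 -0.318
vertex 2.844 1.93 0.964
endloop
endfacet
facet normal 0.318 -0.948 0.006
outer loop
vertex 2.844 1.93 0.964
vertex 3.968 2.299 -0.318
vertex 3.272 2.075 1.184
endloop
endfacet
facet normal -0.417 -0.134 0.899
outer loop
vertex 2.844 1.93 0.964
vertex 3.272 2.075 1.184
vertex 2.892 2.498 1.071
endloop
endfacet

endsolid
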